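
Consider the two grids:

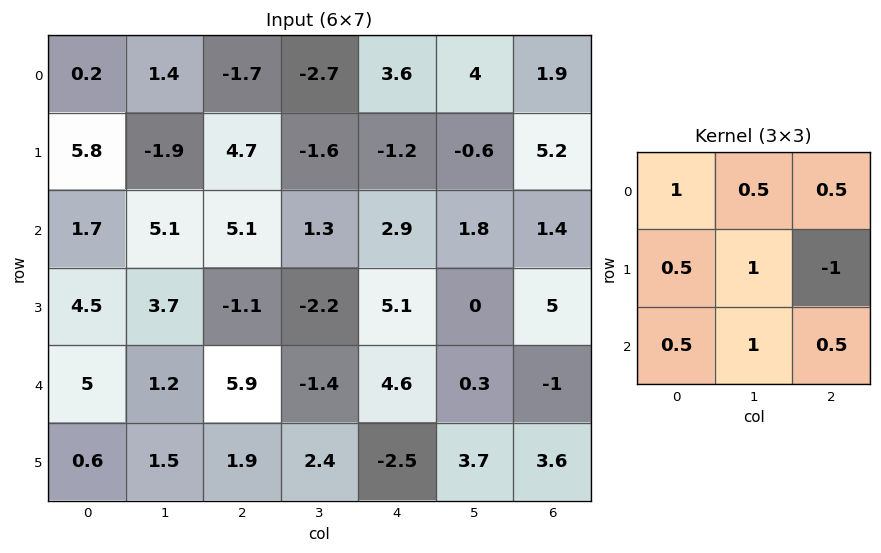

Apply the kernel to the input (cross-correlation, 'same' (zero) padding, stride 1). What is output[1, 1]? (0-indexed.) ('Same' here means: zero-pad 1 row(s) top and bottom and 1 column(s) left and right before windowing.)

4.85

The receptive field on the zero-padded input at this output position is [0.2 1.4 -1.7 / 5.8 -1.9 4.7 / 1.7 5.1 5.1]. Elementwise product with the kernel and sum: 0.2·1 + 1.4·0.5 + -1.7·0.5 + 5.8·0.5 + -1.9·1 + 4.7·-1 + 1.7·0.5 + 5.1·1 + 5.1·0.5.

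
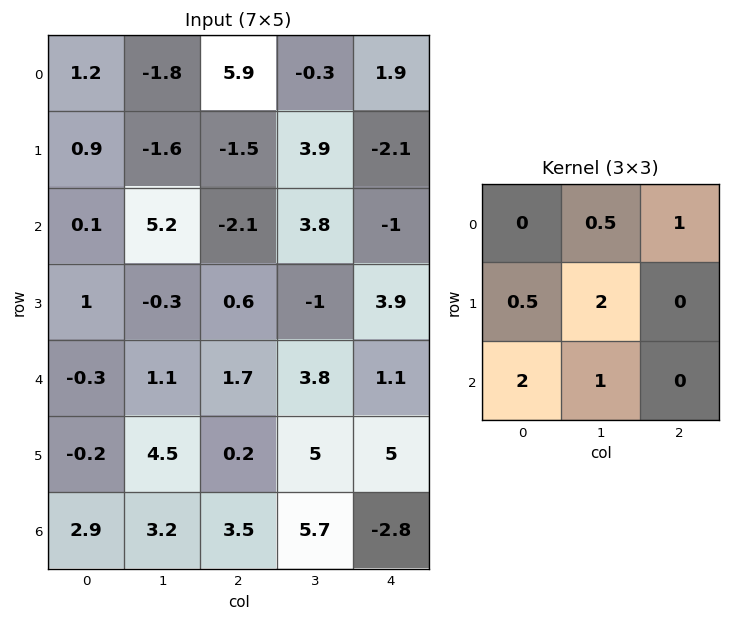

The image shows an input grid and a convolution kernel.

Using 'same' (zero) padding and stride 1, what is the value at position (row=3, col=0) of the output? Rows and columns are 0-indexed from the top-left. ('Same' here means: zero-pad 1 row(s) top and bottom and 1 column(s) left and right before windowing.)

The receptive field on the zero-padded input at this output position is [0 0.1 5.2 / 0 1 -0.3 / 0 -0.3 1.1]. Elementwise product with the kernel and sum: 0.1·0.5 + 5.2·1 + 0·0.5 + 1·2 + 0·2 + -0.3·1.

6.95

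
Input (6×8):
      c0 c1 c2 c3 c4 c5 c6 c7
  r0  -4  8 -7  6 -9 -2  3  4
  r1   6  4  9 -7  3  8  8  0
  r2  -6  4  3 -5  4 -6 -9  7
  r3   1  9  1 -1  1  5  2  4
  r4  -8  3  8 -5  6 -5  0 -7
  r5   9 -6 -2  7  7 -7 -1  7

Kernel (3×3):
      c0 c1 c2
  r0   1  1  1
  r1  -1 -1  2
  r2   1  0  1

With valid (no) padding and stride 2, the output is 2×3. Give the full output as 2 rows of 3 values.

Output[0,0]: The receptive field on the input at this output position is [-4 8 -7 / 6 4 9 / -6 4 3]. Elementwise product with the kernel and sum: -4·1 + 8·1 + -7·1 + 6·-1 + 4·-1 + 9·2 + -6·1 + 3·1.
Output[0,1]: The receptive field on the input at this output position is [-7 6 -9 / 9 -7 3 / 3 -5 4]. Elementwise product with the kernel and sum: -7·1 + 6·1 + -9·1 + 9·-1 + -7·-1 + 3·2 + 3·1 + 4·1.

2 1 -8
-7 18 -7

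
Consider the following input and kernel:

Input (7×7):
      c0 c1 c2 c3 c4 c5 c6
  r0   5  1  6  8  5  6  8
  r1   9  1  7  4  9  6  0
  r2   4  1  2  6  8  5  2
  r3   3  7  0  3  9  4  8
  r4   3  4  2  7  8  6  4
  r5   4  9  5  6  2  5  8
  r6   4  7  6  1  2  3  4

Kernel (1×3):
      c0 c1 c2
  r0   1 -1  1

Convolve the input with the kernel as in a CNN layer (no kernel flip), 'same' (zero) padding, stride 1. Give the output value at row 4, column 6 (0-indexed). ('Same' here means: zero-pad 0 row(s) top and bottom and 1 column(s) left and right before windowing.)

2

The receptive field on the zero-padded input at this output position is [6 4 0]. Elementwise product with the kernel and sum: 6·1 + 4·-1 + 0·1.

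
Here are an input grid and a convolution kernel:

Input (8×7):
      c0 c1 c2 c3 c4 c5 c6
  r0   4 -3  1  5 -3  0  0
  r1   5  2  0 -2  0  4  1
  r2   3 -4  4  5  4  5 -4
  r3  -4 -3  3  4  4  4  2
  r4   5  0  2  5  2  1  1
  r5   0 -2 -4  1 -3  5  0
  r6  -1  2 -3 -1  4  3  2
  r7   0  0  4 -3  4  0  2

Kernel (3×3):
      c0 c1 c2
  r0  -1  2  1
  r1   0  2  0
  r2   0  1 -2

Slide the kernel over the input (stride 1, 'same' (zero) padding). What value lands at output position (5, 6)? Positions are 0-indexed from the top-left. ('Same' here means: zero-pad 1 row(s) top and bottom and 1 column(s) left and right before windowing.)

The receptive field on the zero-padded input at this output position is [1 1 0 / 5 0 0 / 3 2 0]. Elementwise product with the kernel and sum: 1·-1 + 1·2 + 0·1 + 0·2 + 2·1 + 0·-2.

3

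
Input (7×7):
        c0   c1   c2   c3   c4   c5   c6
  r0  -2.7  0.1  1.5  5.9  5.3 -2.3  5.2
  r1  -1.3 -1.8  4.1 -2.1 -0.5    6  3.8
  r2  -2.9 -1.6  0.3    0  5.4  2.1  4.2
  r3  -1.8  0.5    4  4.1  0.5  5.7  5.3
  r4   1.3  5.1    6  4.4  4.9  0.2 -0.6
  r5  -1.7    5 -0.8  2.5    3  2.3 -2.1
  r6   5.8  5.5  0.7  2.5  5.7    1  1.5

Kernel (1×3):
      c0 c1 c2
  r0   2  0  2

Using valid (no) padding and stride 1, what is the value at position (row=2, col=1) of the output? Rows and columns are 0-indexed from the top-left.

-3.2

The receptive field on the input at this output position is [-1.6 0.3 0]. Elementwise product with the kernel and sum: -1.6·2 + 0·2.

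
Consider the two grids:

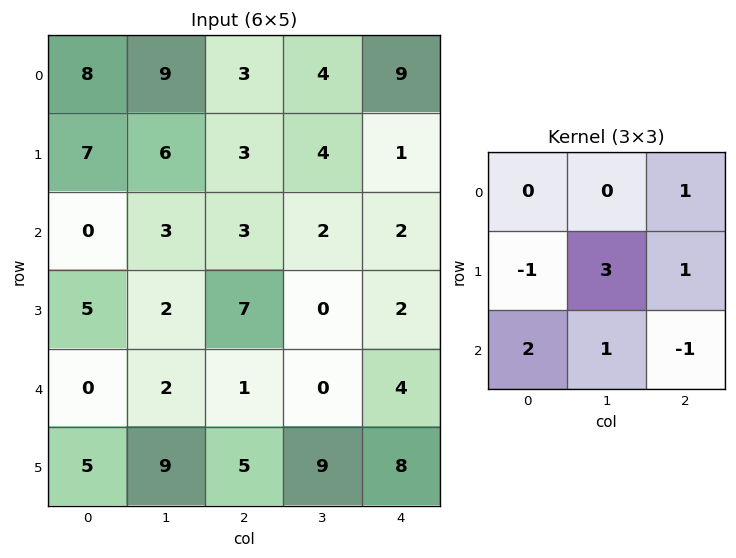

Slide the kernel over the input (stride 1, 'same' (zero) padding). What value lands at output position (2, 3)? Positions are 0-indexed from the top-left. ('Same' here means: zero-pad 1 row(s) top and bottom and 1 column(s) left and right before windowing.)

The receptive field on the zero-padded input at this output position is [3 4 1 / 3 2 2 / 7 0 2]. Elementwise product with the kernel and sum: 1·1 + 3·-1 + 2·3 + 2·1 + 7·2 + 0·1 + 2·-1.

18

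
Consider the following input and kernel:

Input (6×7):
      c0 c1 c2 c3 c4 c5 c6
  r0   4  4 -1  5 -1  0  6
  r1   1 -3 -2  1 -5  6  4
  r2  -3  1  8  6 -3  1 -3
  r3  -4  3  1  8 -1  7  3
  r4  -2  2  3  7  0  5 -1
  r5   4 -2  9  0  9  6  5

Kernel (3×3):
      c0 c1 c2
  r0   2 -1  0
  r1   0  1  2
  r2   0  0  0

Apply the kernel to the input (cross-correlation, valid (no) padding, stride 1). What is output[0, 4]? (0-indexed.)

12

The receptive field on the input at this output position is [-1 0 6 / -5 6 4 / -3 1 -3]. Elementwise product with the kernel and sum: -1·2 + 0·-1 + 6·1 + 4·2.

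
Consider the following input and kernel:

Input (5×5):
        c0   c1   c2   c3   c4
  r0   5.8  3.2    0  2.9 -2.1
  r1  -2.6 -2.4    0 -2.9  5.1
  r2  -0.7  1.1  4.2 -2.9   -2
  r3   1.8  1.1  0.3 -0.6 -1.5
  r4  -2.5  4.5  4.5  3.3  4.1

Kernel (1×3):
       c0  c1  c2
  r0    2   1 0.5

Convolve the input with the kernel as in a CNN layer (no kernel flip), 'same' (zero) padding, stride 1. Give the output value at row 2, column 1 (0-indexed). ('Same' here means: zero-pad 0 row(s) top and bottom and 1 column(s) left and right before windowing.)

1.8

The receptive field on the zero-padded input at this output position is [-0.7 1.1 4.2]. Elementwise product with the kernel and sum: -0.7·2 + 1.1·1 + 4.2·0.5.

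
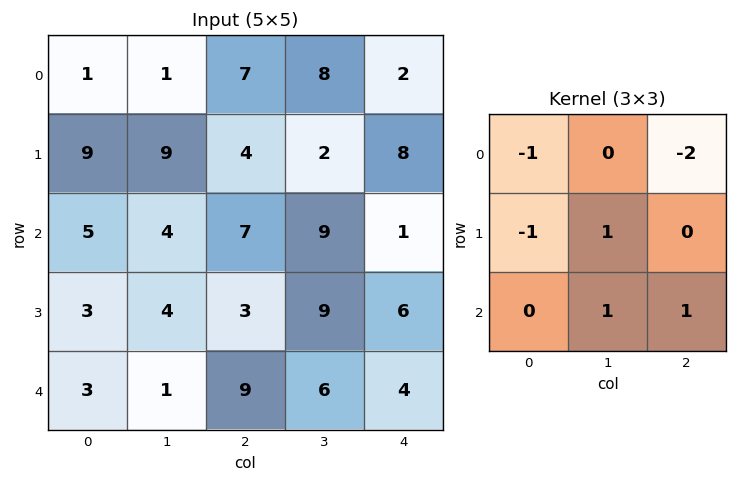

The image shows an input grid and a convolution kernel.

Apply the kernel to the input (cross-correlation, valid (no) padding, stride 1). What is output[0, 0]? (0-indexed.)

The receptive field on the input at this output position is [1 1 7 / 9 9 4 / 5 4 7]. Elementwise product with the kernel and sum: 1·-1 + 7·-2 + 9·-1 + 9·1 + 4·1 + 7·1.

-4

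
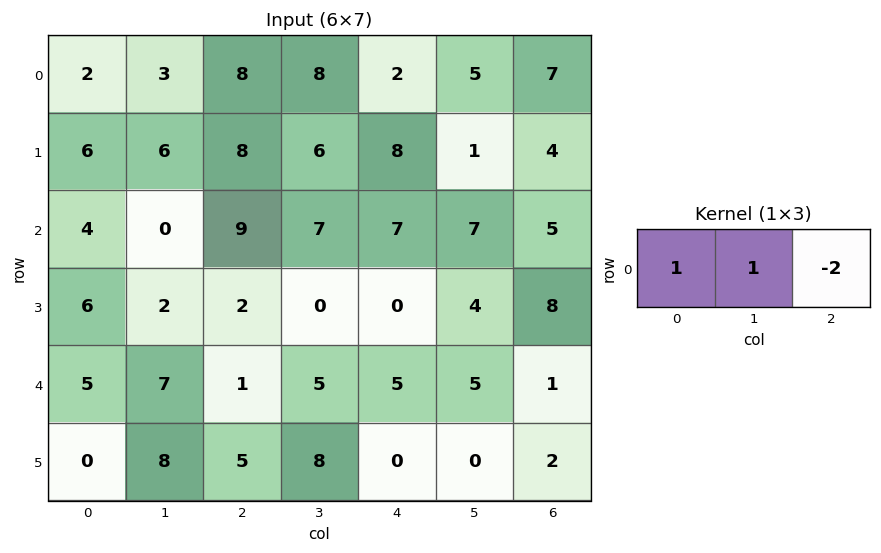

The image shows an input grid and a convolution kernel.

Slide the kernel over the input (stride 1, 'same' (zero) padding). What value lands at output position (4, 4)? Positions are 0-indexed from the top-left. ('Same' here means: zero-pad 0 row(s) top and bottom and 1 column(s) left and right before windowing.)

0

The receptive field on the zero-padded input at this output position is [5 5 5]. Elementwise product with the kernel and sum: 5·1 + 5·1 + 5·-2.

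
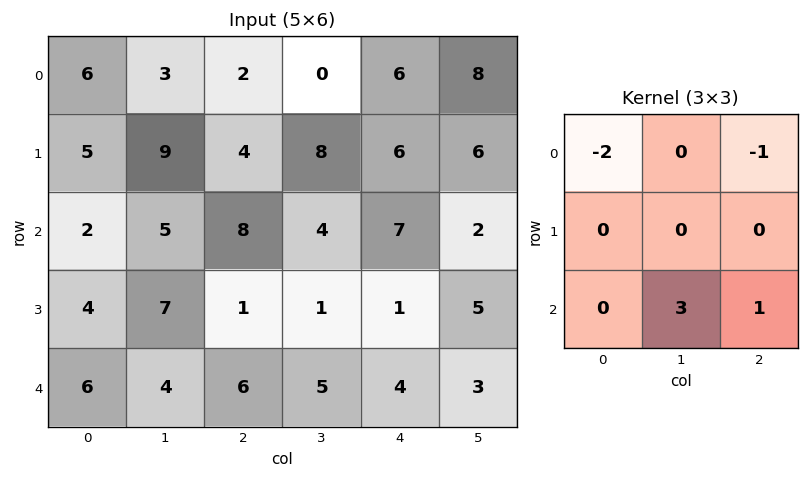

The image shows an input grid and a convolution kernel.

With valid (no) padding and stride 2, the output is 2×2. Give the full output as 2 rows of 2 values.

9 9
6 -4

Output[0,0]: The receptive field on the input at this output position is [6 3 2 / 5 9 4 / 2 5 8]. Elementwise product with the kernel and sum: 6·-2 + 2·-1 + 5·3 + 8·1.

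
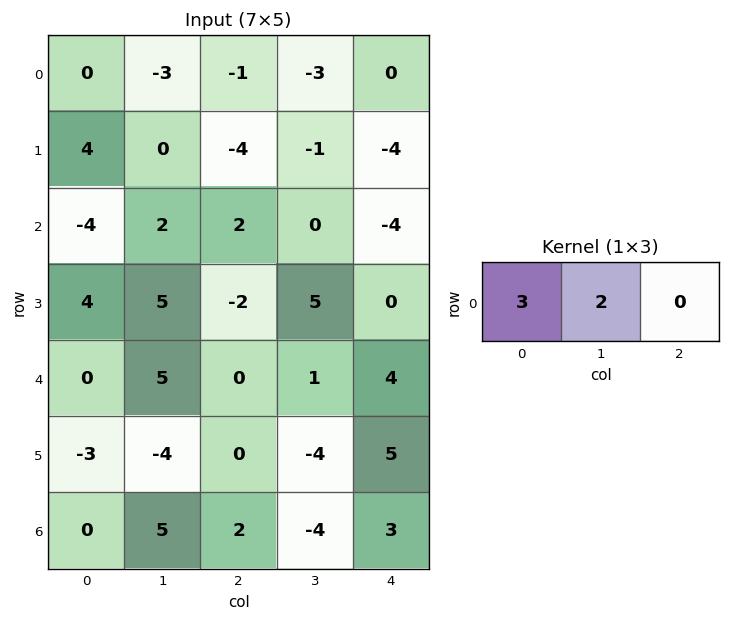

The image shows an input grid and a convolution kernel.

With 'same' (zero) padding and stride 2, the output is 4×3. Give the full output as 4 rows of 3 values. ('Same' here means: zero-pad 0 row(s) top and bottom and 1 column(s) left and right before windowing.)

0 -11 -9
-8 10 -8
0 15 11
0 19 -6

Output[0,0]: The receptive field on the zero-padded input at this output position is [0 0 -3]. Elementwise product with the kernel and sum: 0·3 + 0·2.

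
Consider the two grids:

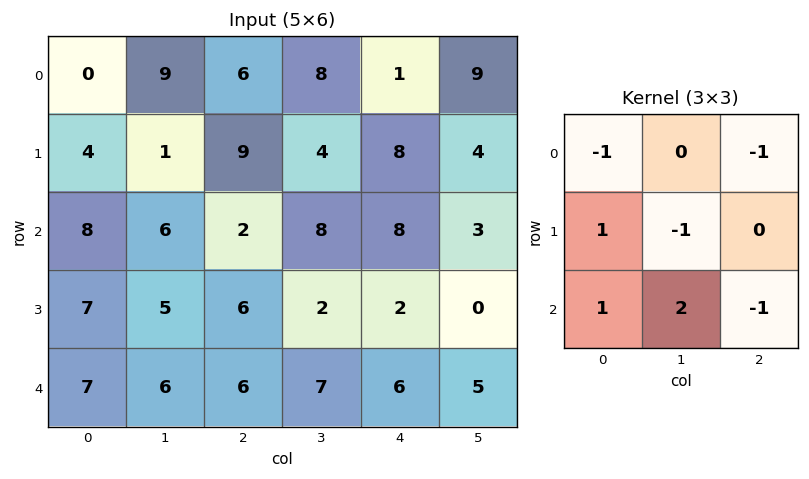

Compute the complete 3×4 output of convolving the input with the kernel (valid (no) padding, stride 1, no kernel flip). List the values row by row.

Output[0,0]: The receptive field on the input at this output position is [0 9 6 / 4 1 9 / 8 6 2]. Elementwise product with the kernel and sum: 0·-1 + 6·-1 + 4·1 + 1·-1 + 8·1 + 6·2 + 2·-1.
Output[0,1]: The receptive field on the input at this output position is [9 6 8 / 1 9 4 / 6 2 8]. Elementwise product with the kernel and sum: 9·-1 + 8·-1 + 1·1 + 9·-1 + 6·1 + 2·2 + 8·-1.

15 -23 8 0
0 14 -15 -2
5 -4 8 3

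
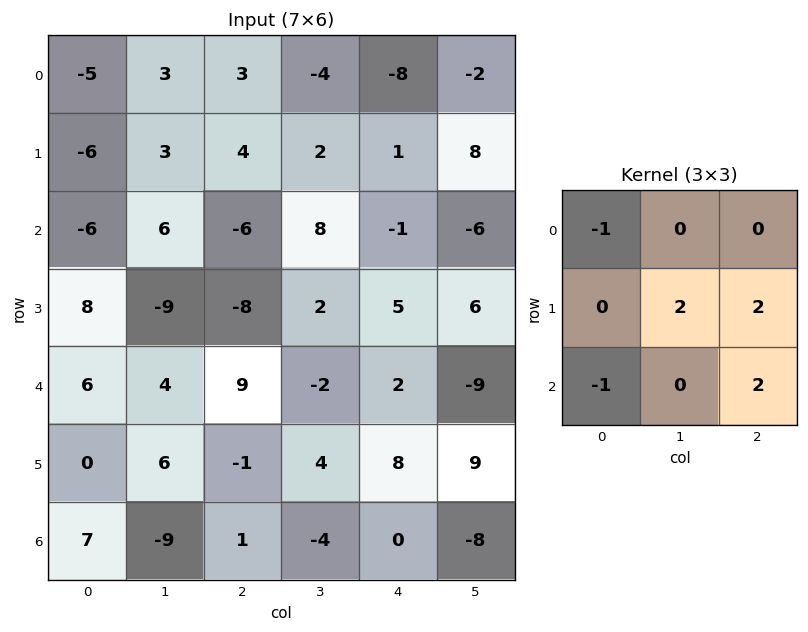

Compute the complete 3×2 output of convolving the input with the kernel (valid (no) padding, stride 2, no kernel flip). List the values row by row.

Output[0,0]: The receptive field on the input at this output position is [-5 3 3 / -6 3 4 / -6 6 -6]. Elementwise product with the kernel and sum: -5·-1 + 3·2 + 4·2 + -6·-1 + -6·2.

13 7
-16 15
-1 14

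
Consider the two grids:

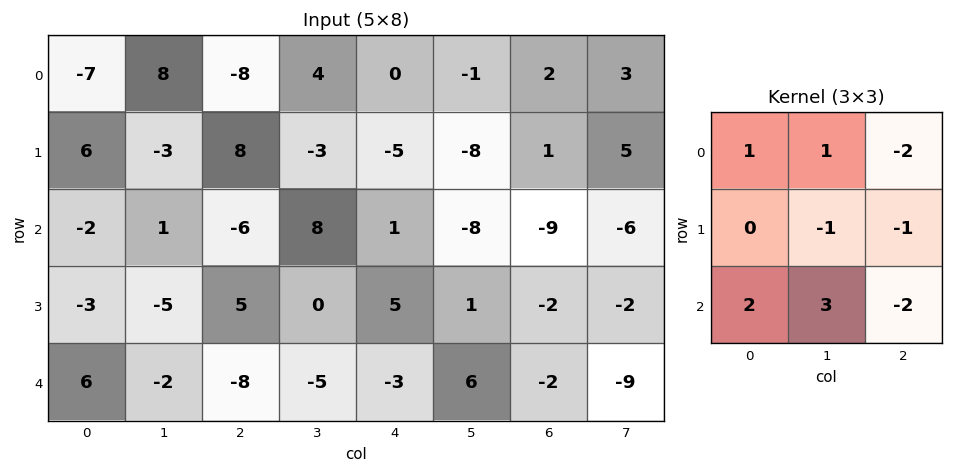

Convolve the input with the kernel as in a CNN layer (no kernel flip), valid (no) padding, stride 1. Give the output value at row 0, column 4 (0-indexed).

The receptive field on the input at this output position is [0 -1 2 / -5 -8 1 / 1 -8 -9]. Elementwise product with the kernel and sum: 0·1 + -1·1 + 2·-2 + -8·-1 + 1·-1 + 1·2 + -8·3 + -9·-2.

-2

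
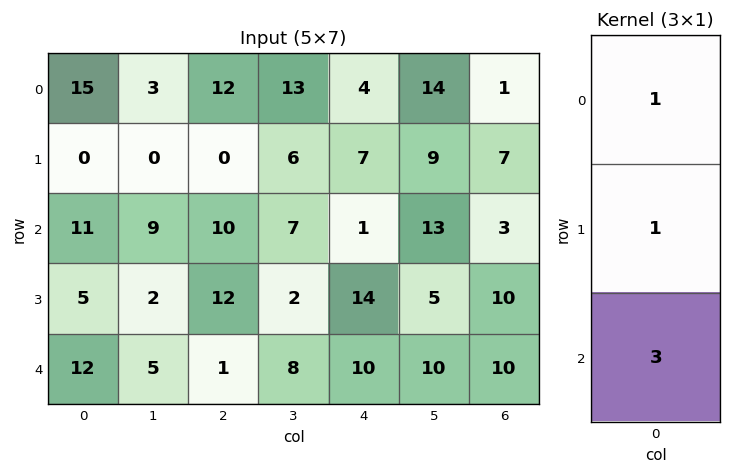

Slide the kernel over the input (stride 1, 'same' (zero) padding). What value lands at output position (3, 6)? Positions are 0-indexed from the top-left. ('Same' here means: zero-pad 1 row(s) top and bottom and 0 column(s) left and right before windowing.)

43

The receptive field on the zero-padded input at this output position is [3 / 10 / 10]. Elementwise product with the kernel and sum: 3·1 + 10·1 + 10·3.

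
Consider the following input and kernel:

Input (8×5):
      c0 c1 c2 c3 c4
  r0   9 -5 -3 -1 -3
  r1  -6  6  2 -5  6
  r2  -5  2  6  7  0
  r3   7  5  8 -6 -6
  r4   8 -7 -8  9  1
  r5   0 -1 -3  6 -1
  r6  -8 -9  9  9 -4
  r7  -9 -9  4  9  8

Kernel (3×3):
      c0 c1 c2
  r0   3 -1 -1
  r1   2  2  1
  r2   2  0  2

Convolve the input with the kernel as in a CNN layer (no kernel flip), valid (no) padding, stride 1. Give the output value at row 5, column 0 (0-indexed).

-31

The receptive field on the input at this output position is [0 -1 -3 / -8 -9 9 / -9 -9 4]. Elementwise product with the kernel and sum: 0·3 + -1·-1 + -3·-1 + -8·2 + -9·2 + 9·1 + -9·2 + 4·2.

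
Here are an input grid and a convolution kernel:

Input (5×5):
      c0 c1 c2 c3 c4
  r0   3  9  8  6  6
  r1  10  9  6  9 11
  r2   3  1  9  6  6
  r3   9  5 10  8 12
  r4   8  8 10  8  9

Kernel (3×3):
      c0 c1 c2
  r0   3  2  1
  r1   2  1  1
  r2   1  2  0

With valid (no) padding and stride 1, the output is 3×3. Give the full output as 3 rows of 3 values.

75 101 95
89 90 103
77 83 111

Output[0,0]: The receptive field on the input at this output position is [3 9 8 / 10 9 6 / 3 1 9]. Elementwise product with the kernel and sum: 3·3 + 9·2 + 8·1 + 10·2 + 9·1 + 6·1 + 3·1 + 1·2.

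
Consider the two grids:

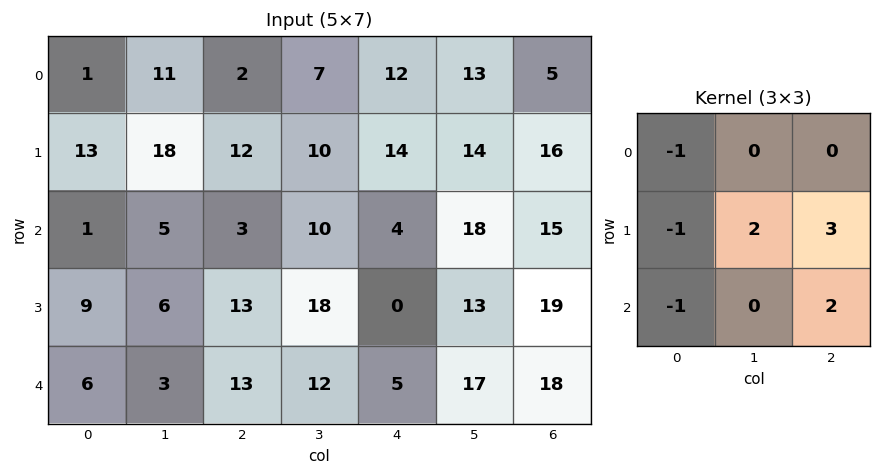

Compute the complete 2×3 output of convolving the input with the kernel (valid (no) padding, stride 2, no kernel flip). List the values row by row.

63 53 76
61 17 110

Output[0,0]: The receptive field on the input at this output position is [1 11 2 / 13 18 12 / 1 5 3]. Elementwise product with the kernel and sum: 1·-1 + 13·-1 + 18·2 + 12·3 + 1·-1 + 3·2.
Output[0,1]: The receptive field on the input at this output position is [2 7 12 / 12 10 14 / 3 10 4]. Elementwise product with the kernel and sum: 2·-1 + 12·-1 + 10·2 + 14·3 + 3·-1 + 4·2.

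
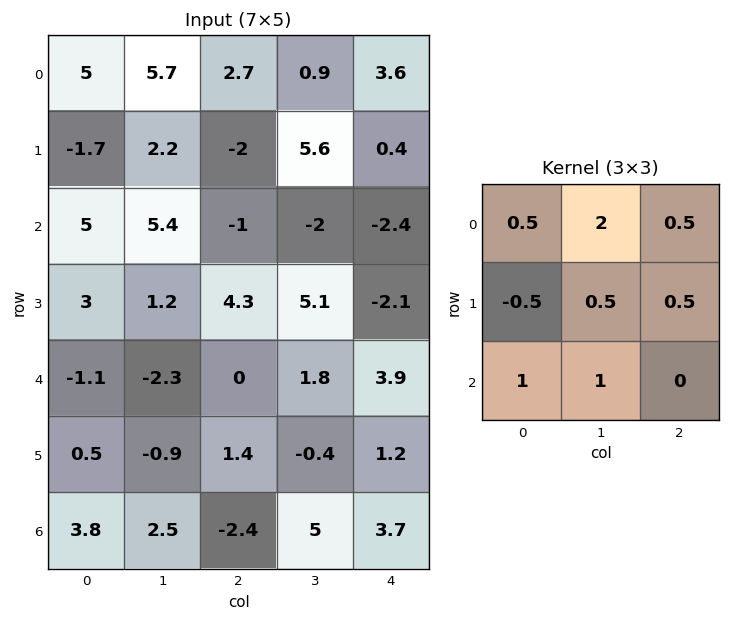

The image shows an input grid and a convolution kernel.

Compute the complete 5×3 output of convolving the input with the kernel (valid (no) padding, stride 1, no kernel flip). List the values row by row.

26.6 13.8 5.95
6.45 1.2 18.1
10.65 1.5 -4.55
5.05 14.3 15.15
1.15 0.8 7.85

Output[0,0]: The receptive field on the input at this output position is [5 5.7 2.7 / -1.7 2.2 -2 / 5 5.4 -1]. Elementwise product with the kernel and sum: 5·0.5 + 5.7·2 + 2.7·0.5 + -1.7·-0.5 + 2.2·0.5 + -2·0.5 + 5·1 + 5.4·1.
Output[0,1]: The receptive field on the input at this output position is [5.7 2.7 0.9 / 2.2 -2 5.6 / 5.4 -1 -2]. Elementwise product with the kernel and sum: 5.7·0.5 + 2.7·2 + 0.9·0.5 + 2.2·-0.5 + -2·0.5 + 5.6·0.5 + 5.4·1 + -1·1.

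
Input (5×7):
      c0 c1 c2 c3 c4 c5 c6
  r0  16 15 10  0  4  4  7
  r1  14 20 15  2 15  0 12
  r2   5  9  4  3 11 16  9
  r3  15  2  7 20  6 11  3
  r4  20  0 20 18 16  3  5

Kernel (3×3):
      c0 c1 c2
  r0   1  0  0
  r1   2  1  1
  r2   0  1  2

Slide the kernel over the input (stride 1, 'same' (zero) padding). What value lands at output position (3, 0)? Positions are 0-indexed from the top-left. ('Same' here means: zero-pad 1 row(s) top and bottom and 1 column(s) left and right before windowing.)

The receptive field on the zero-padded input at this output position is [0 5 9 / 0 15 2 / 0 20 0]. Elementwise product with the kernel and sum: 0·1 + 0·2 + 15·1 + 2·1 + 20·1 + 0·2.

37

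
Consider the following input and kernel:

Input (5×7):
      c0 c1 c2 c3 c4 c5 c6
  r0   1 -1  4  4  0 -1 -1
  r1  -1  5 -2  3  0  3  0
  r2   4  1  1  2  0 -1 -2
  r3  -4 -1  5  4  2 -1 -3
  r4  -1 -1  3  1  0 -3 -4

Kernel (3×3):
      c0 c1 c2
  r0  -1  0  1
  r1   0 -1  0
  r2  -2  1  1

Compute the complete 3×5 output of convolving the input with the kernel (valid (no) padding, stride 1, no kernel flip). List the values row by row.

-8 8 -7 -10 -7
10 8 -4 -7 -7
2 2 -10 -10 -8

Output[0,0]: The receptive field on the input at this output position is [1 -1 4 / -1 5 -2 / 4 1 1]. Elementwise product with the kernel and sum: 1·-1 + 4·1 + 5·-1 + 4·-2 + 1·1 + 1·1.
Output[0,1]: The receptive field on the input at this output position is [-1 4 4 / 5 -2 3 / 1 1 2]. Elementwise product with the kernel and sum: -1·-1 + 4·1 + -2·-1 + 1·-2 + 1·1 + 2·1.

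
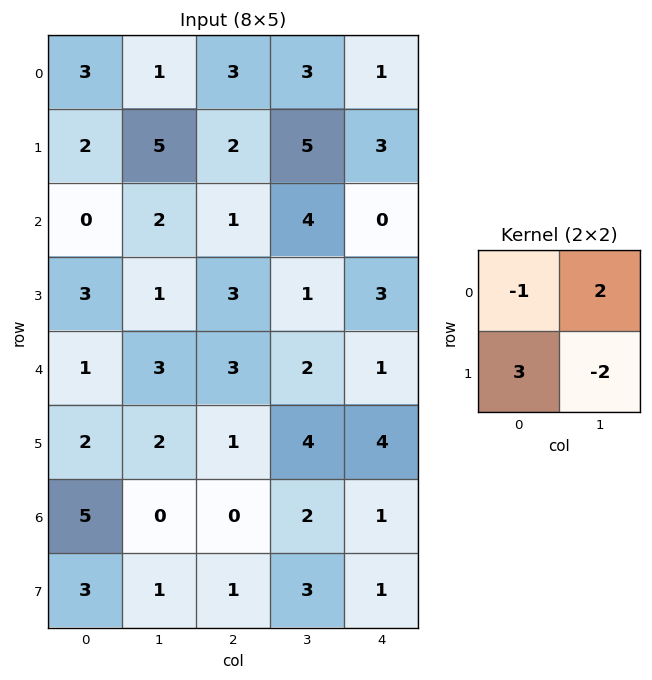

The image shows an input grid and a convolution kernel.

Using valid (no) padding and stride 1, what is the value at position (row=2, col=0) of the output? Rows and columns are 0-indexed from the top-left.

The receptive field on the input at this output position is [0 2 / 3 1]. Elementwise product with the kernel and sum: 0·-1 + 2·2 + 3·3 + 1·-2.

11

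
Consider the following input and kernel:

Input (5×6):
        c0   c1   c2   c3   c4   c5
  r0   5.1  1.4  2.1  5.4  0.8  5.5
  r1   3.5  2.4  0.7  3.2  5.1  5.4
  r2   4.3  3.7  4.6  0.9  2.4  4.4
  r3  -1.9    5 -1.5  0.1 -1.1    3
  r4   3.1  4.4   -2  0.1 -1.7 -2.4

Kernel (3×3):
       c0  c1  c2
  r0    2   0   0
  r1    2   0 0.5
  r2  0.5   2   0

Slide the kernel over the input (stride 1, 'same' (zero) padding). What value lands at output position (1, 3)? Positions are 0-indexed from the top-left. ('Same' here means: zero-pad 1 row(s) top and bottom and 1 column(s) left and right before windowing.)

12.25

The receptive field on the zero-padded input at this output position is [2.1 5.4 0.8 / 0.7 3.2 5.1 / 4.6 0.9 2.4]. Elementwise product with the kernel and sum: 2.1·2 + 0.7·2 + 5.1·0.5 + 4.6·0.5 + 0.9·2.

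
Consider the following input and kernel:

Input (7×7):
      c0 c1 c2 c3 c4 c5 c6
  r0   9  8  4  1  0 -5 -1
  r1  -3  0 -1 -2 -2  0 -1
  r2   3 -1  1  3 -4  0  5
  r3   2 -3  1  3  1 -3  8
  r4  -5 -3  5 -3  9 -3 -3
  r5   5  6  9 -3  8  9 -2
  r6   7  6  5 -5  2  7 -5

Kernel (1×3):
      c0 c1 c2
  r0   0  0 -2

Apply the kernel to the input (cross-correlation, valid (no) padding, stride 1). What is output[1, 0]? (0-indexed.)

2

The receptive field on the input at this output position is [-3 0 -1]. Elementwise product with the kernel and sum: -1·-2.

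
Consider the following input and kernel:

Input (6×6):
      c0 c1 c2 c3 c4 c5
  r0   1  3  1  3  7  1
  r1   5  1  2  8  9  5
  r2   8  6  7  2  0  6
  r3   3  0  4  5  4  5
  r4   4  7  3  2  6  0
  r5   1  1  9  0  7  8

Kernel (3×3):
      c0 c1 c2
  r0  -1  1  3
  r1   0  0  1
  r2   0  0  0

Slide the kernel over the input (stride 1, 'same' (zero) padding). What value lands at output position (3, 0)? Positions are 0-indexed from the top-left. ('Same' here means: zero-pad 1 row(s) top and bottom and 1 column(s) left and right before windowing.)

The receptive field on the zero-padded input at this output position is [0 8 6 / 0 3 0 / 0 4 7]. Elementwise product with the kernel and sum: 0·-1 + 8·1 + 6·3 + 0·1.

26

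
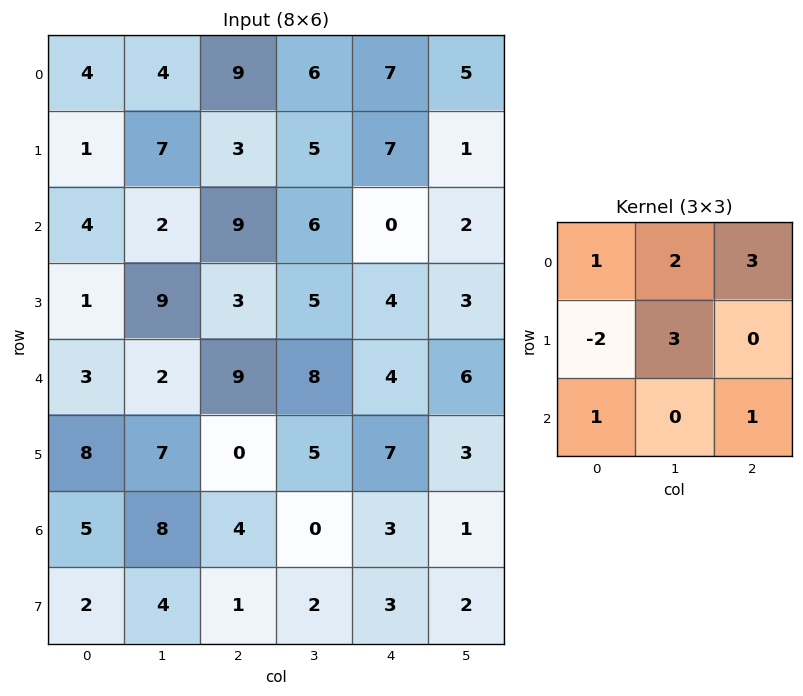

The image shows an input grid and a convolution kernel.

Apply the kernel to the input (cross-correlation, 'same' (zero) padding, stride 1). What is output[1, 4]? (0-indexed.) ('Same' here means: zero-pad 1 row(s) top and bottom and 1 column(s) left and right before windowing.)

54

The receptive field on the zero-padded input at this output position is [6 7 5 / 5 7 1 / 6 0 2]. Elementwise product with the kernel and sum: 6·1 + 7·2 + 5·3 + 5·-2 + 7·3 + 6·1 + 2·1.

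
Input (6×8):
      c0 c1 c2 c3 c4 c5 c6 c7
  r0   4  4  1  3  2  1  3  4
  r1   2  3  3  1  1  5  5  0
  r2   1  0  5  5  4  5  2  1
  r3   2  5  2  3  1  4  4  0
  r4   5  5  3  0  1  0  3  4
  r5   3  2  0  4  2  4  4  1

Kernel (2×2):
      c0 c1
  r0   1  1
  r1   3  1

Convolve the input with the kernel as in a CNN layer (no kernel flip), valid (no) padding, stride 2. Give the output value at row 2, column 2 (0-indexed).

11

The receptive field on the input at this output position is [1 0 / 2 4]. Elementwise product with the kernel and sum: 1·1 + 0·1 + 2·3 + 4·1.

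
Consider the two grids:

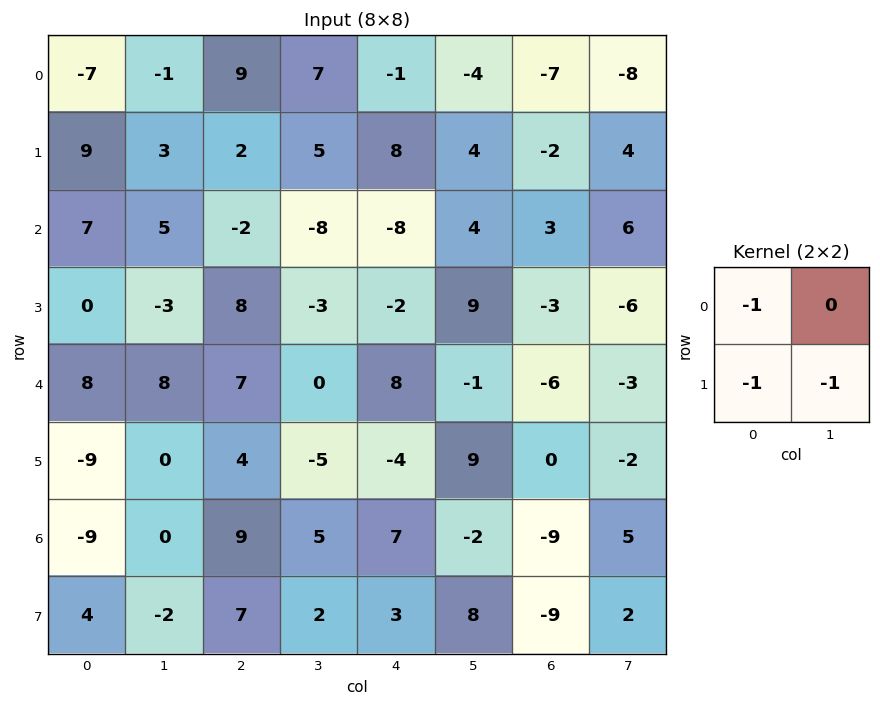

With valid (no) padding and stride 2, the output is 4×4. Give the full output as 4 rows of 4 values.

-5 -16 -11 5
-4 -3 1 6
1 -6 -13 8
7 -18 -18 16

Output[0,0]: The receptive field on the input at this output position is [-7 -1 / 9 3]. Elementwise product with the kernel and sum: -7·-1 + 9·-1 + 3·-1.
Output[0,1]: The receptive field on the input at this output position is [9 7 / 2 5]. Elementwise product with the kernel and sum: 9·-1 + 2·-1 + 5·-1.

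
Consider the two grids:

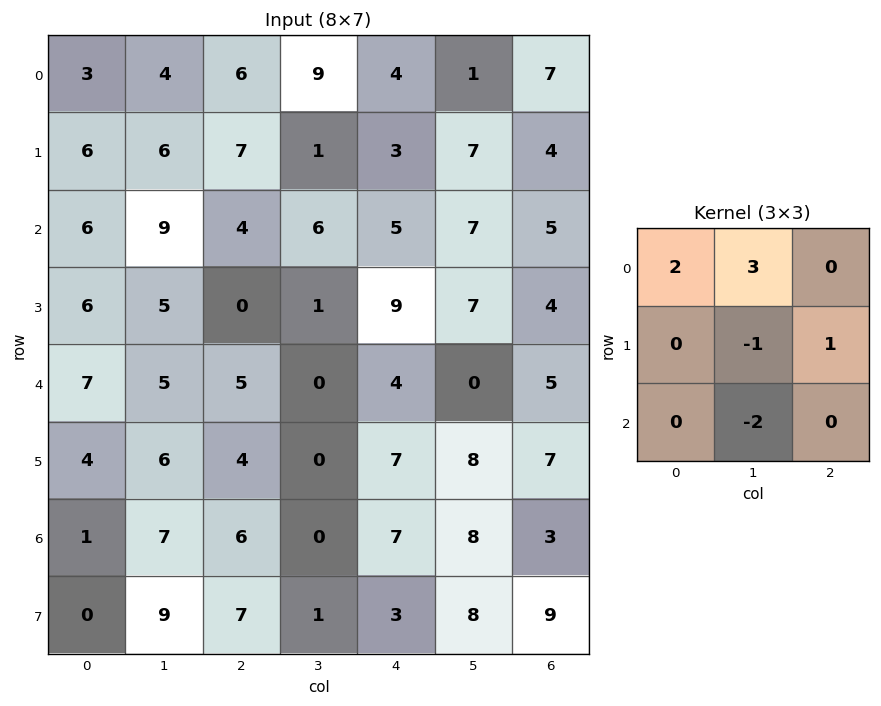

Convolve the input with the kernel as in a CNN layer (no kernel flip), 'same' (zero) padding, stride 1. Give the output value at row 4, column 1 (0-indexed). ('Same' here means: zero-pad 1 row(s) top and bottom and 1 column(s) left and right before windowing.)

The receptive field on the zero-padded input at this output position is [6 5 0 / 7 5 5 / 4 6 4]. Elementwise product with the kernel and sum: 6·2 + 5·3 + 5·-1 + 5·1 + 6·-2.

15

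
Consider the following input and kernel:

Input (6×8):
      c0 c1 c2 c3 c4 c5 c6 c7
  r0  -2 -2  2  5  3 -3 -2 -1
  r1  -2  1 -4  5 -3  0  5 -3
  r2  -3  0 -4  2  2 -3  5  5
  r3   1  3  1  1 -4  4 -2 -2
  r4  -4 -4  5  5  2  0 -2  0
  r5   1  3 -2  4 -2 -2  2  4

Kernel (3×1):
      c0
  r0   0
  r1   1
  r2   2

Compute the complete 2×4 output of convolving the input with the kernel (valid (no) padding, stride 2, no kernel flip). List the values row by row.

Output[0,0]: The receptive field on the input at this output position is [-2 / -2 / -3]. Elementwise product with the kernel and sum: -2·1 + -3·2.
Output[0,1]: The receptive field on the input at this output position is [2 / -4 / -4]. Elementwise product with the kernel and sum: -4·1 + -4·2.

-8 -12 1 15
-7 11 0 -6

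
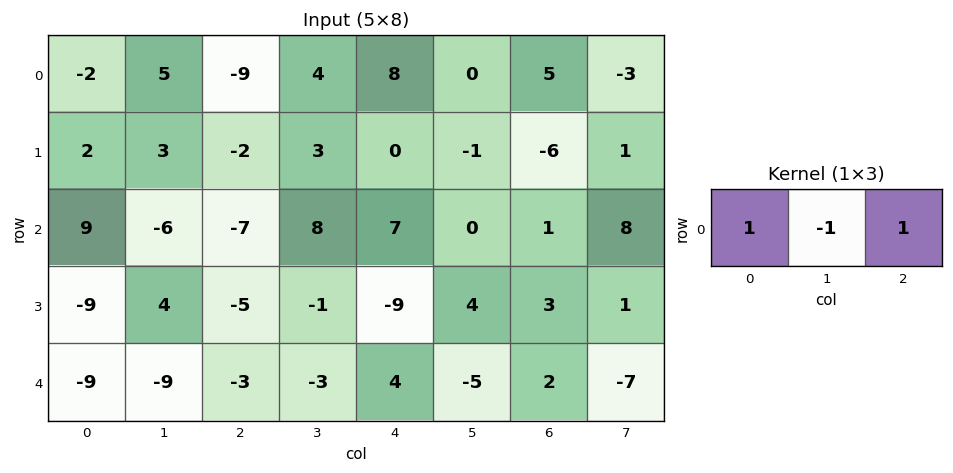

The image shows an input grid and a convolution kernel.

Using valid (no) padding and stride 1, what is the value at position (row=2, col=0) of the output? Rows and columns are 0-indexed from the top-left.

The receptive field on the input at this output position is [9 -6 -7]. Elementwise product with the kernel and sum: 9·1 + -6·-1 + -7·1.

8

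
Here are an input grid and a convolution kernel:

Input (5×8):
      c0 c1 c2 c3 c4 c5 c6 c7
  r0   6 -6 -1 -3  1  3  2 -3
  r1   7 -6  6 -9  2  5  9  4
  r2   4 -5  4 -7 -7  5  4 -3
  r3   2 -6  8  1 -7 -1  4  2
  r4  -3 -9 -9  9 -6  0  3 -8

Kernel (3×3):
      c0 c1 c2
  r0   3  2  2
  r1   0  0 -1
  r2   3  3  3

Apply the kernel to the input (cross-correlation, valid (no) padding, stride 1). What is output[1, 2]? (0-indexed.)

The receptive field on the input at this output position is [6 -9 2 / 4 -7 -7 / 8 1 -7]. Elementwise product with the kernel and sum: 6·3 + -9·2 + 2·2 + -7·-1 + 8·3 + 1·3 + -7·3.

17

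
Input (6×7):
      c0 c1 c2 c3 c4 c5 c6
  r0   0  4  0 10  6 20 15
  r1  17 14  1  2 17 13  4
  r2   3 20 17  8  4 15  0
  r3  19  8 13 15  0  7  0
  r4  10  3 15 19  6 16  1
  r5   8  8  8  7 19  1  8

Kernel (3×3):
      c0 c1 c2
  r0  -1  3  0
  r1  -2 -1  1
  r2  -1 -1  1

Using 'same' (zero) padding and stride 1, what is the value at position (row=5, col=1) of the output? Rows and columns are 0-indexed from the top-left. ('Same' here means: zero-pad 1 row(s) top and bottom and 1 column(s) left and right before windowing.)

-17

The receptive field on the zero-padded input at this output position is [10 3 15 / 8 8 8 / 0 0 0]. Elementwise product with the kernel and sum: 10·-1 + 3·3 + 8·-2 + 8·-1 + 8·1 + 0·-1 + 0·-1 + 0·1.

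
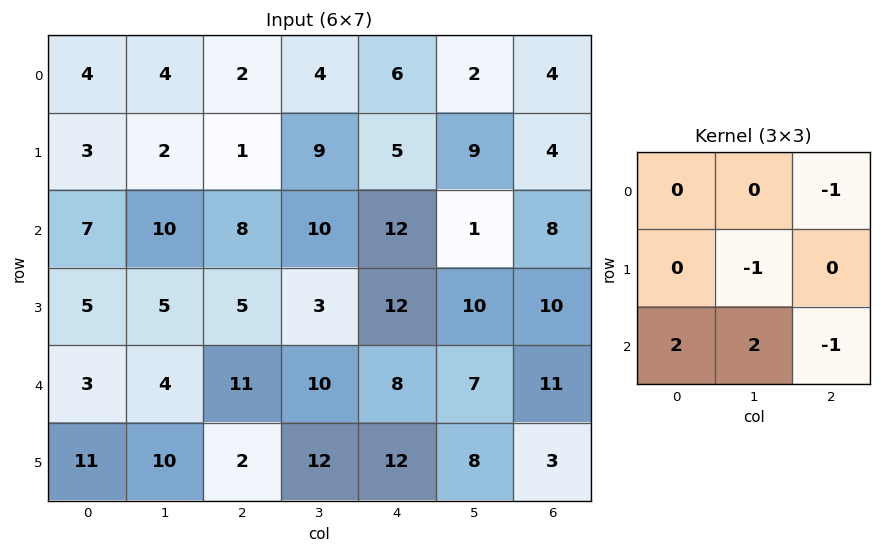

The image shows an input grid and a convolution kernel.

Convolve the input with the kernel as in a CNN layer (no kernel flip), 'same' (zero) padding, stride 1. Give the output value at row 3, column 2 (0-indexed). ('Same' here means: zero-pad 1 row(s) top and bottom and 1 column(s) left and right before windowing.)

The receptive field on the zero-padded input at this output position is [10 8 10 / 5 5 3 / 4 11 10]. Elementwise product with the kernel and sum: 10·-1 + 5·-1 + 4·2 + 11·2 + 10·-1.

5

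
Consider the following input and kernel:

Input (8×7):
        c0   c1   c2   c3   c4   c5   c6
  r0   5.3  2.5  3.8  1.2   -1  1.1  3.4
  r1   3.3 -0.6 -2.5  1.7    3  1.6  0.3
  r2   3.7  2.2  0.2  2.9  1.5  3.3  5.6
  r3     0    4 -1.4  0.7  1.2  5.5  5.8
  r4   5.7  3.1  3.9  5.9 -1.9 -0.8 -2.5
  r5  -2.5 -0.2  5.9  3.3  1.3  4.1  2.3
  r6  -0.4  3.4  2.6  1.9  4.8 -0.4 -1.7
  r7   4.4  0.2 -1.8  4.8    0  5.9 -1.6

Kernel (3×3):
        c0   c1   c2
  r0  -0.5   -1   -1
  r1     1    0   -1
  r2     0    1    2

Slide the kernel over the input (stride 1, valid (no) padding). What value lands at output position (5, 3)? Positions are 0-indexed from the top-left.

The receptive field on the input at this output position is [3.3 1.3 4.1 / 1.9 4.8 -0.4 / 4.8 0 5.9]. Elementwise product with the kernel and sum: 3.3·-0.5 + 1.3·-1 + 4.1·-1 + 1.9·1 + -0.4·-1 + 0·1 + 5.9·2.

7.05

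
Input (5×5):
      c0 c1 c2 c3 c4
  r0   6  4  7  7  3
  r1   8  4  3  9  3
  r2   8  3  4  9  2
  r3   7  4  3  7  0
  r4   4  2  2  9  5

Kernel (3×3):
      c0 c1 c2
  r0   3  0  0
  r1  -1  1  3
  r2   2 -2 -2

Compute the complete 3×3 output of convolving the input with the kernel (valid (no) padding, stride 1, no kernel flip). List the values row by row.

25 18 22
31 28 12
30 11 -8

Output[0,0]: The receptive field on the input at this output position is [6 4 7 / 8 4 3 / 8 3 4]. Elementwise product with the kernel and sum: 6·3 + 8·-1 + 4·1 + 3·3 + 8·2 + 3·-2 + 4·-2.
Output[0,1]: The receptive field on the input at this output position is [4 7 7 / 4 3 9 / 3 4 9]. Elementwise product with the kernel and sum: 4·3 + 4·-1 + 3·1 + 9·3 + 3·2 + 4·-2 + 9·-2.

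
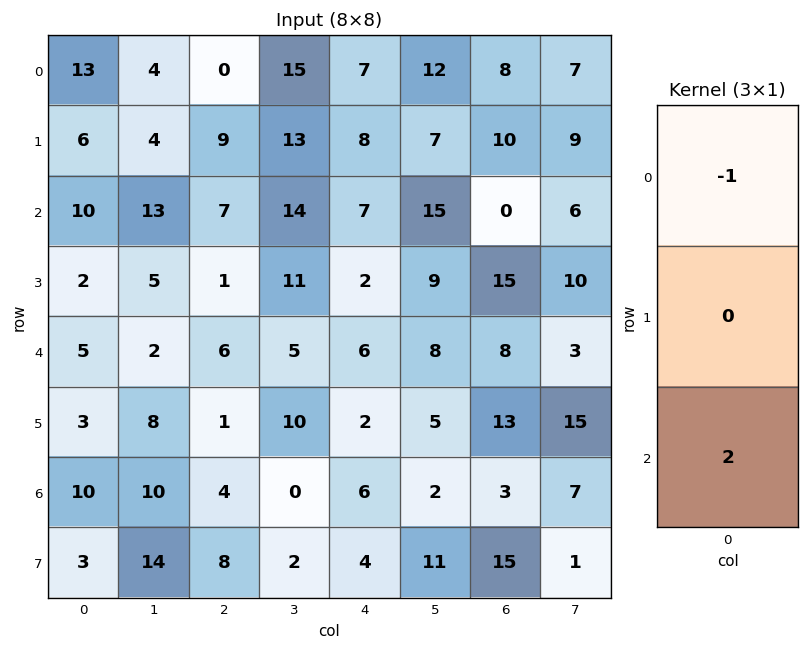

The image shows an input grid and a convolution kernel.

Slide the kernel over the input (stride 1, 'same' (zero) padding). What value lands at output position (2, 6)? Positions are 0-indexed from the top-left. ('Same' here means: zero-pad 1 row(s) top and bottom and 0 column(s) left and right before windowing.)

The receptive field on the zero-padded input at this output position is [10 / 0 / 15]. Elementwise product with the kernel and sum: 10·-1 + 15·2.

20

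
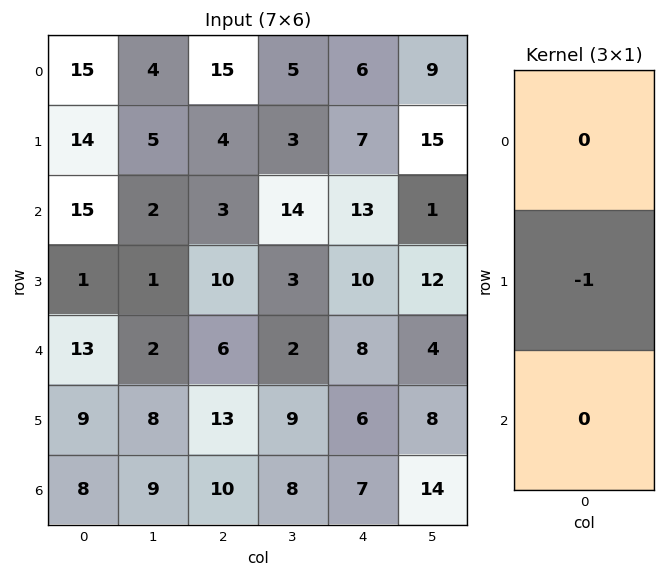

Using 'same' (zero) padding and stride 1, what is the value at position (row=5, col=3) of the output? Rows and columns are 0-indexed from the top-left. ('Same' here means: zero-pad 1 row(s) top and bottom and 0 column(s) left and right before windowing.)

The receptive field on the zero-padded input at this output position is [2 / 9 / 8]. Elementwise product with the kernel and sum: 9·-1.

-9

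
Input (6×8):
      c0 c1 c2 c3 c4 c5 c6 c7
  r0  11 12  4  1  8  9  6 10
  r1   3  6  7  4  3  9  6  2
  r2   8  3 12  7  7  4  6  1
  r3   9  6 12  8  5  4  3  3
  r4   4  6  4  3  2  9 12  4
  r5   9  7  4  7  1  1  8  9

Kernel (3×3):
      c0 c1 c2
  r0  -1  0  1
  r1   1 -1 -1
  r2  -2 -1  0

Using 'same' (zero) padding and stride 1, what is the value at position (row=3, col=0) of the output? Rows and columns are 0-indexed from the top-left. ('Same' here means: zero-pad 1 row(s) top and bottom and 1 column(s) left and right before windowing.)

The receptive field on the zero-padded input at this output position is [0 8 3 / 0 9 6 / 0 4 6]. Elementwise product with the kernel and sum: 0·-1 + 3·1 + 0·1 + 9·-1 + 6·-1 + 0·-2 + 4·-1.

-16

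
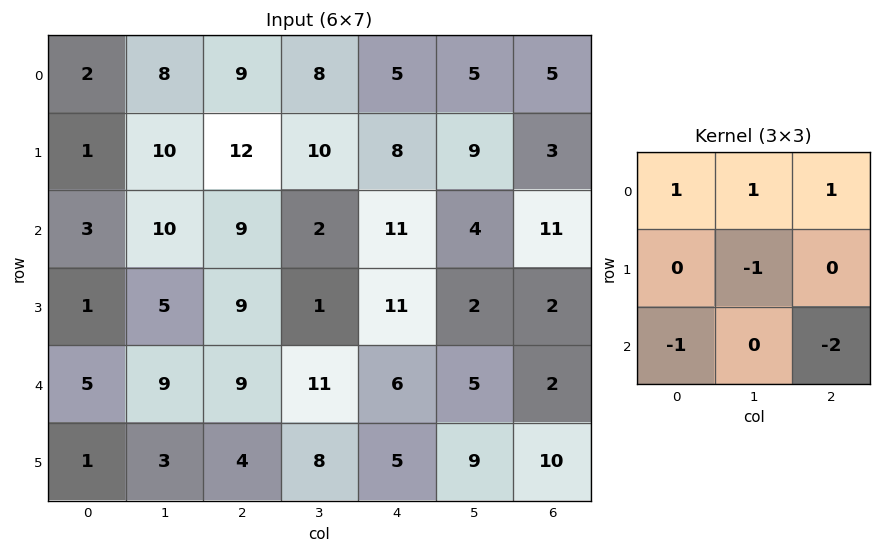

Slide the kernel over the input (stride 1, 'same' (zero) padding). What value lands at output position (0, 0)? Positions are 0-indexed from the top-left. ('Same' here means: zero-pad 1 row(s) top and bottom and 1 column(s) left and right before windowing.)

-22

The receptive field on the zero-padded input at this output position is [0 0 0 / 0 2 8 / 0 1 10]. Elementwise product with the kernel and sum: 0·1 + 0·1 + 0·1 + 2·-1 + 0·-1 + 10·-2.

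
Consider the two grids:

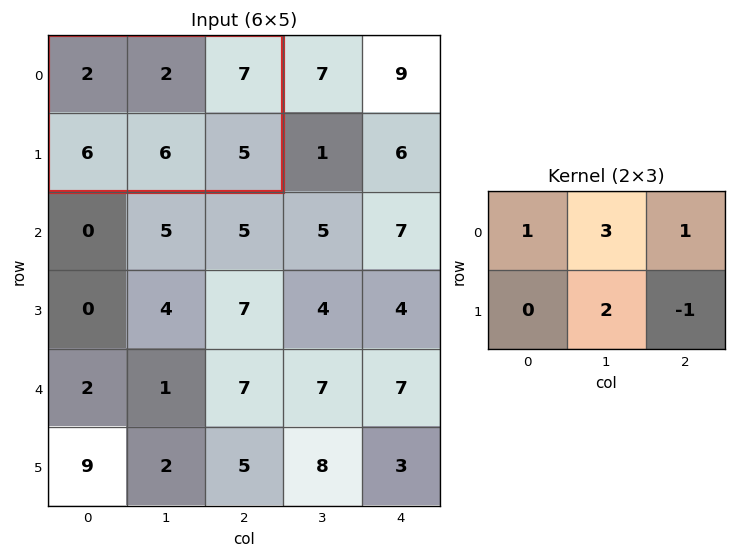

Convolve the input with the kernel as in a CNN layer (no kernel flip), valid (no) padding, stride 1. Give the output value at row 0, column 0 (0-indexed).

22

The receptive field on the input at this output position is [2 2 7 / 6 6 5]. Elementwise product with the kernel and sum: 2·1 + 2·3 + 7·1 + 6·2 + 5·-1.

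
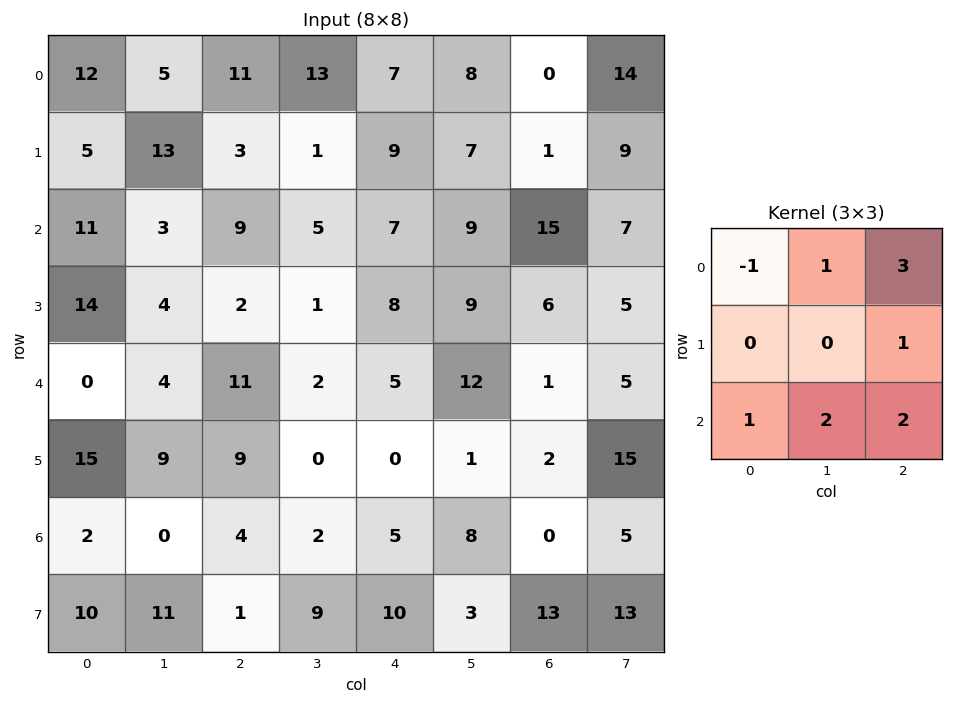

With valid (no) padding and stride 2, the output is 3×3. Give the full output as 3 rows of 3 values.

Output[0,0]: The receptive field on the input at this output position is [12 5 11 / 5 13 3 / 11 3 9]. Elementwise product with the kernel and sum: 12·-1 + 5·1 + 11·3 + 3·1 + 11·1 + 3·2 + 9·2.
Output[0,1]: The receptive field on the input at this output position is [11 13 7 / 3 1 9 / 9 5 7]. Elementwise product with the kernel and sum: 11·-1 + 13·1 + 7·3 + 9·1 + 9·1 + 5·2 + 7·2.

64 65 57
51 50 84
56 24 33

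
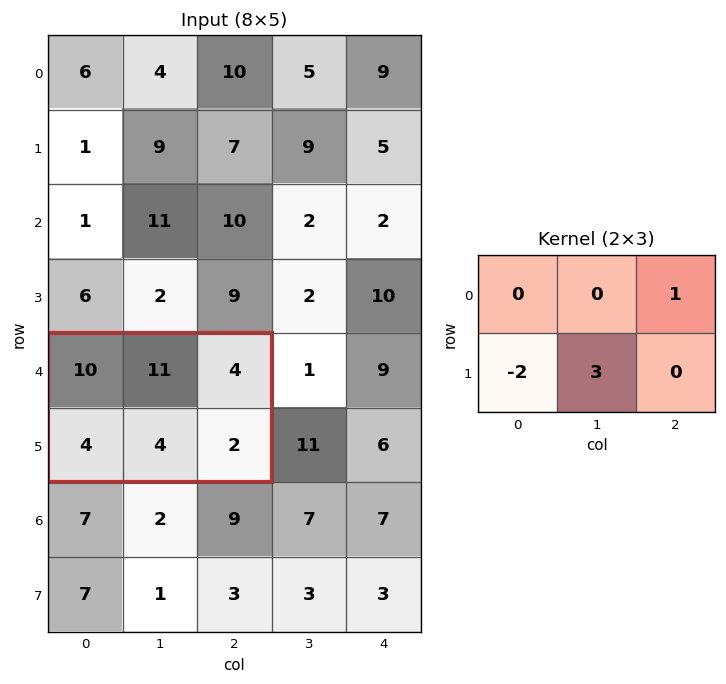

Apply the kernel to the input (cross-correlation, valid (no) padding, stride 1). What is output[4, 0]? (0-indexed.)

8

The receptive field on the input at this output position is [10 11 4 / 4 4 2]. Elementwise product with the kernel and sum: 4·1 + 4·-2 + 4·3.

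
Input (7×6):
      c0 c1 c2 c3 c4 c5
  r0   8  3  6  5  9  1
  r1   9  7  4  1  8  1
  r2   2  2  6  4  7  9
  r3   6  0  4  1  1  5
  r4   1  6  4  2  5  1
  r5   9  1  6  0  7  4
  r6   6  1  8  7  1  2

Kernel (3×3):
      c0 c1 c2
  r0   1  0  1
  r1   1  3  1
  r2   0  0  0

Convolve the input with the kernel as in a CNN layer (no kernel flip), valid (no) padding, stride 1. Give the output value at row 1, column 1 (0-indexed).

32

The receptive field on the input at this output position is [7 4 1 / 2 6 4 / 0 4 1]. Elementwise product with the kernel and sum: 7·1 + 1·1 + 2·1 + 6·3 + 4·1.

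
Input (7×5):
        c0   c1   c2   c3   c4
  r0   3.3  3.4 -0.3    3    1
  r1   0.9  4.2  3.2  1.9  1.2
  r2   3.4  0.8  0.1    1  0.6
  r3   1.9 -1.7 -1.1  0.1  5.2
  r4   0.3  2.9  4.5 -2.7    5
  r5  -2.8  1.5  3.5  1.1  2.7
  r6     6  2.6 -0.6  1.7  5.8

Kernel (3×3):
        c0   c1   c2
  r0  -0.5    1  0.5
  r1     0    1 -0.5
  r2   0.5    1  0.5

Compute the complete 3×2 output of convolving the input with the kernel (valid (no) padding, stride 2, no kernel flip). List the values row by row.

6.75 6.3
3.3 0.8
10.05 1.6

Output[0,0]: The receptive field on the input at this output position is [3.3 3.4 -0.3 / 0.9 4.2 3.2 / 3.4 0.8 0.1]. Elementwise product with the kernel and sum: 3.3·-0.5 + 3.4·1 + -0.3·0.5 + 4.2·1 + 3.2·-0.5 + 3.4·0.5 + 0.8·1 + 0.1·0.5.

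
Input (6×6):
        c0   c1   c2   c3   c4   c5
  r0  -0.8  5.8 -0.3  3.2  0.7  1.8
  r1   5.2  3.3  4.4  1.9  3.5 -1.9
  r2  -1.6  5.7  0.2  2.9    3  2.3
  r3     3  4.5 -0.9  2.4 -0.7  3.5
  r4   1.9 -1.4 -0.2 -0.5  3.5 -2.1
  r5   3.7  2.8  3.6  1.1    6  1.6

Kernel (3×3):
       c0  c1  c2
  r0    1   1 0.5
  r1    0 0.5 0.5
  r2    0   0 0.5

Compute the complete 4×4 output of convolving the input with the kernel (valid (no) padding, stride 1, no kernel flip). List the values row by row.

8.8 11.7 7.45 6.75
13.2 11.4 10.65 8.85
5.9 7.85 7.2 7.4
8.05 5 5.65 4.95

Output[0,0]: The receptive field on the input at this output position is [-0.8 5.8 -0.3 / 5.2 3.3 4.4 / -1.6 5.7 0.2]. Elementwise product with the kernel and sum: -0.8·1 + 5.8·1 + -0.3·0.5 + 3.3·0.5 + 4.4·0.5 + 0.2·0.5.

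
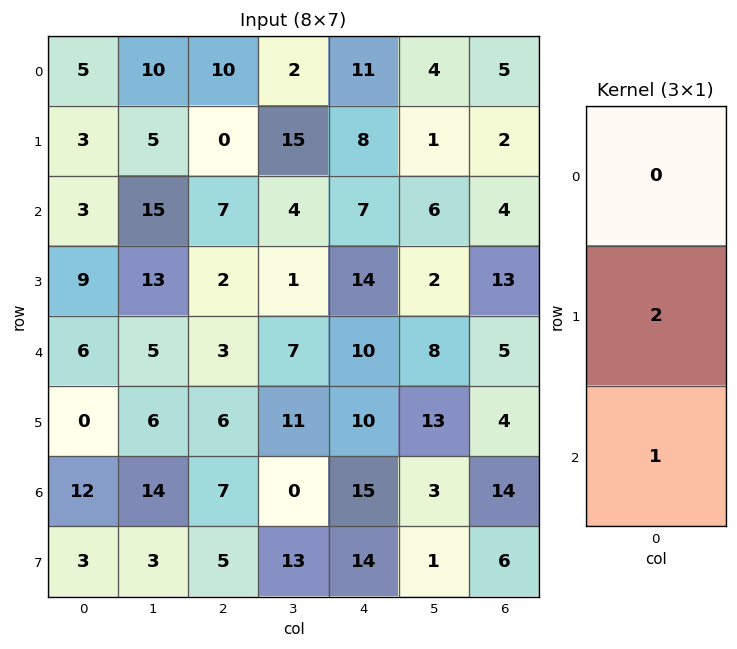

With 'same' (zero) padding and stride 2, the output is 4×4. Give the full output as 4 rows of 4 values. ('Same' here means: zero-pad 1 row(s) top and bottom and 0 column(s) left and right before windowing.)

Output[0,0]: The receptive field on the zero-padded input at this output position is [0 / 5 / 3]. Elementwise product with the kernel and sum: 5·2 + 3·1.

13 20 30 12
15 16 28 21
12 12 30 14
27 19 44 34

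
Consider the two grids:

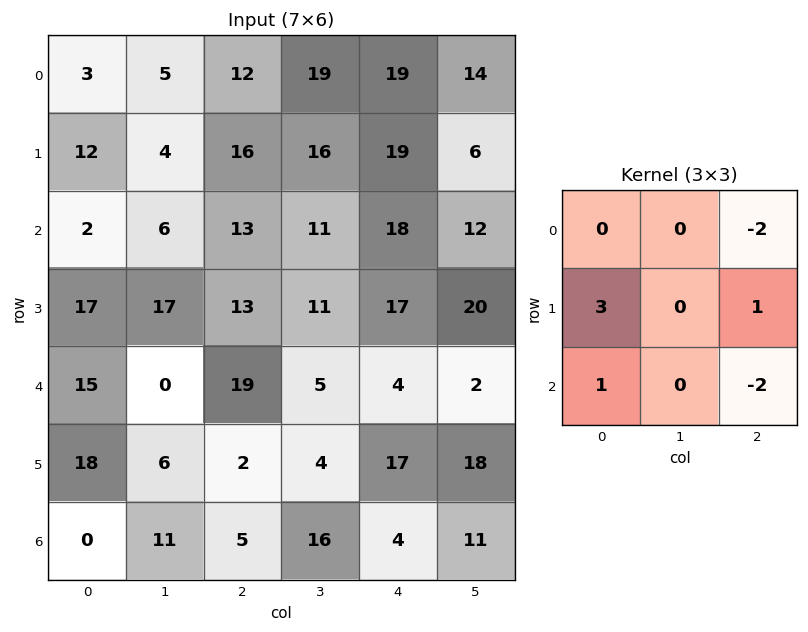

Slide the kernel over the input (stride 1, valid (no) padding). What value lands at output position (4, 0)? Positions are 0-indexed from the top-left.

The receptive field on the input at this output position is [15 0 19 / 18 6 2 / 0 11 5]. Elementwise product with the kernel and sum: 19·-2 + 18·3 + 2·1 + 0·1 + 5·-2.

8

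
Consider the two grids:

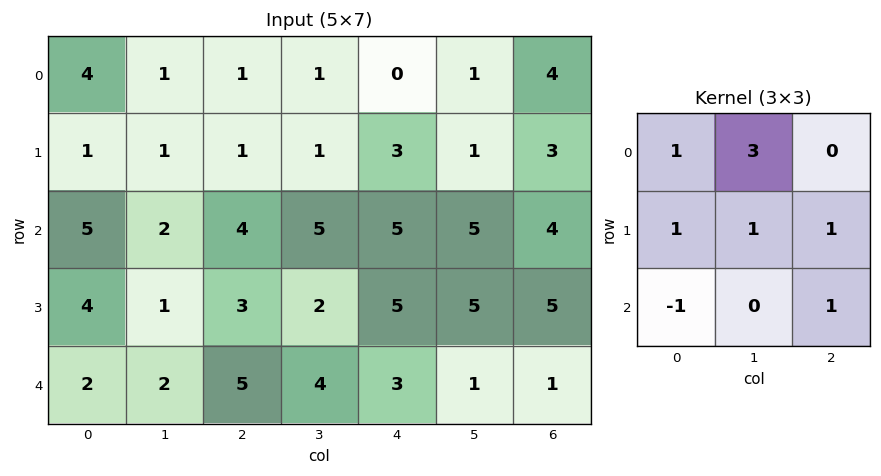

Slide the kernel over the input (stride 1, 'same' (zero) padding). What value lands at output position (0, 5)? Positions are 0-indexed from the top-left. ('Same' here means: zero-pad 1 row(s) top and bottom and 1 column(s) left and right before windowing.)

The receptive field on the zero-padded input at this output position is [0 0 0 / 0 1 4 / 3 1 3]. Elementwise product with the kernel and sum: 0·1 + 0·3 + 0·1 + 1·1 + 4·1 + 3·-1 + 3·1.

5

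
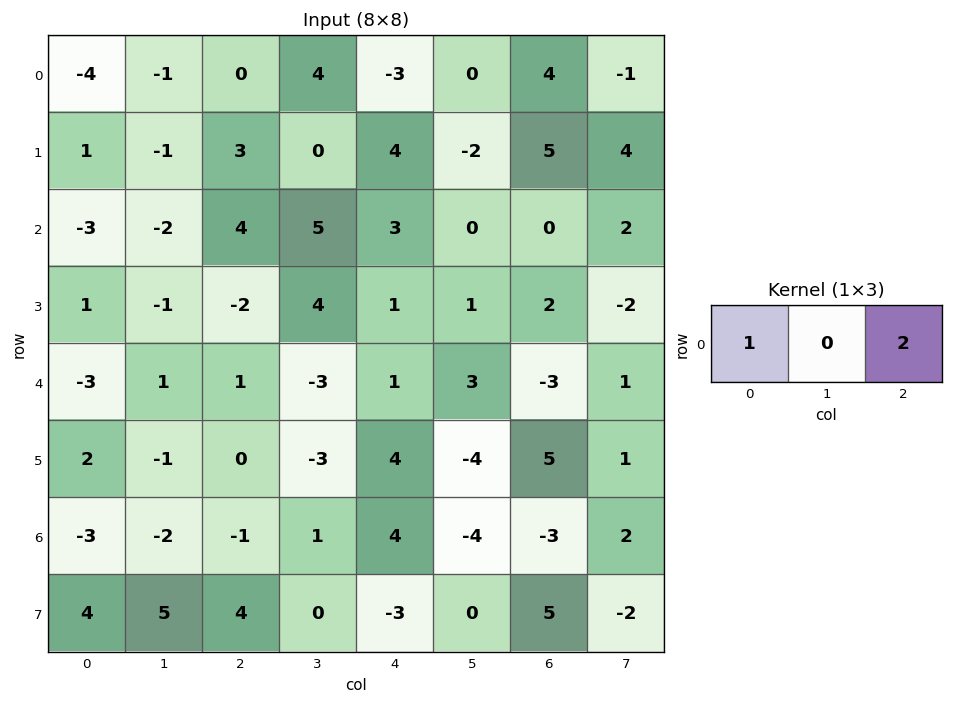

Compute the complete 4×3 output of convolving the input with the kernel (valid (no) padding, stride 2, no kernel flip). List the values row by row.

Output[0,0]: The receptive field on the input at this output position is [-4 -1 0]. Elementwise product with the kernel and sum: -4·1 + 0·2.

-4 -6 5
5 10 3
-1 3 -5
-5 7 -2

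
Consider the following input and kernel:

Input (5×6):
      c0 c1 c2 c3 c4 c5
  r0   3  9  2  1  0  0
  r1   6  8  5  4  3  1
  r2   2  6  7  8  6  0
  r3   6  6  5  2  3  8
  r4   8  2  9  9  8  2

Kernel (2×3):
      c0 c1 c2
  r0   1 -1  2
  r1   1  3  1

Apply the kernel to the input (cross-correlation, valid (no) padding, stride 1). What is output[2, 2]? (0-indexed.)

25

The receptive field on the input at this output position is [7 8 6 / 5 2 3]. Elementwise product with the kernel and sum: 7·1 + 8·-1 + 6·2 + 5·1 + 2·3 + 3·1.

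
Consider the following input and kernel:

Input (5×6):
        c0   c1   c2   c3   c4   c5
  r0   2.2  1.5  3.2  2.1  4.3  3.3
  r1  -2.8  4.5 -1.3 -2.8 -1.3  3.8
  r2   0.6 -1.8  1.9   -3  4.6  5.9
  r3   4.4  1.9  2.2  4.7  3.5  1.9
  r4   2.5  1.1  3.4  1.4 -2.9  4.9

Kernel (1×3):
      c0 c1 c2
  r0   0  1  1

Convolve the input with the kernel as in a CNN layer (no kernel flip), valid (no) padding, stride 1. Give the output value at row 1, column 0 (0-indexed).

3.2

The receptive field on the input at this output position is [-2.8 4.5 -1.3]. Elementwise product with the kernel and sum: 4.5·1 + -1.3·1.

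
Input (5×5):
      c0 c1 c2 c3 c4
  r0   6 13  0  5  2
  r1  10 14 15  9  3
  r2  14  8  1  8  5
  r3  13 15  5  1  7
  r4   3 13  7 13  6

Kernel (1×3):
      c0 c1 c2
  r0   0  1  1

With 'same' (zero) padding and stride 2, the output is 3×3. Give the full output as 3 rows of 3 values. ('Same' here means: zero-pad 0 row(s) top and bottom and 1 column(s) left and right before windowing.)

19 5 2
22 9 5
16 20 6

Output[0,0]: The receptive field on the zero-padded input at this output position is [0 6 13]. Elementwise product with the kernel and sum: 6·1 + 13·1.
Output[0,1]: The receptive field on the zero-padded input at this output position is [13 0 5]. Elementwise product with the kernel and sum: 0·1 + 5·1.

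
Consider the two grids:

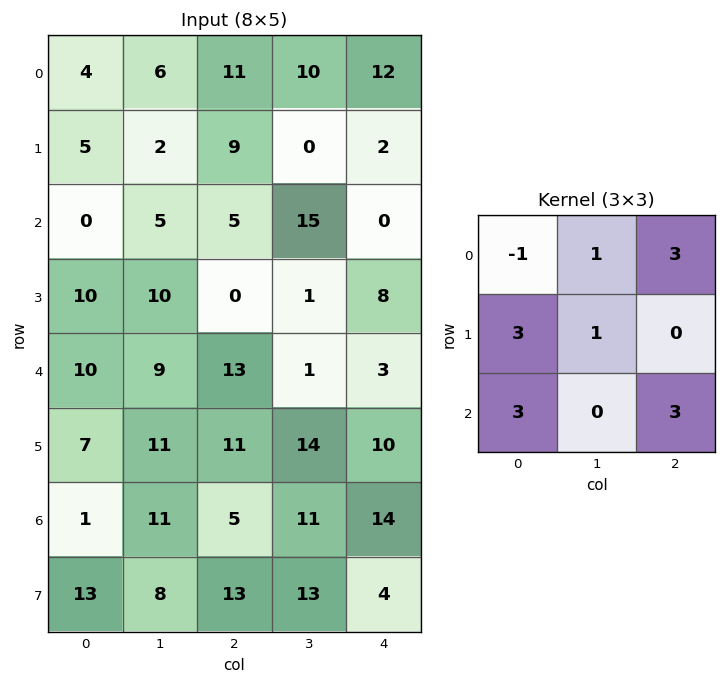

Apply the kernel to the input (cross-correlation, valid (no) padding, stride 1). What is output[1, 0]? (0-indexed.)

The receptive field on the input at this output position is [5 2 9 / 0 5 5 / 10 10 0]. Elementwise product with the kernel and sum: 5·-1 + 2·1 + 9·3 + 0·3 + 5·1 + 10·3 + 0·3.

59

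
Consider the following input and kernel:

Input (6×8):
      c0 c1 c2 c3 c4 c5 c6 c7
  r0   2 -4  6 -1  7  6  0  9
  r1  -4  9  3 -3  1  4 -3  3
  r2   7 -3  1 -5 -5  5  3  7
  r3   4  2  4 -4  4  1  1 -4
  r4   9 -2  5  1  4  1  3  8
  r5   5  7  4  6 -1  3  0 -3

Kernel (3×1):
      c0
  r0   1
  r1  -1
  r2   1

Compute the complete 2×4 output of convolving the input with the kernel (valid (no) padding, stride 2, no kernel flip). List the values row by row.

Output[0,0]: The receptive field on the input at this output position is [2 / -4 / 7]. Elementwise product with the kernel and sum: 2·1 + -4·-1 + 7·1.
Output[0,1]: The receptive field on the input at this output position is [6 / 3 / 1]. Elementwise product with the kernel and sum: 6·1 + 3·-1 + 1·1.

13 4 1 6
12 2 -5 5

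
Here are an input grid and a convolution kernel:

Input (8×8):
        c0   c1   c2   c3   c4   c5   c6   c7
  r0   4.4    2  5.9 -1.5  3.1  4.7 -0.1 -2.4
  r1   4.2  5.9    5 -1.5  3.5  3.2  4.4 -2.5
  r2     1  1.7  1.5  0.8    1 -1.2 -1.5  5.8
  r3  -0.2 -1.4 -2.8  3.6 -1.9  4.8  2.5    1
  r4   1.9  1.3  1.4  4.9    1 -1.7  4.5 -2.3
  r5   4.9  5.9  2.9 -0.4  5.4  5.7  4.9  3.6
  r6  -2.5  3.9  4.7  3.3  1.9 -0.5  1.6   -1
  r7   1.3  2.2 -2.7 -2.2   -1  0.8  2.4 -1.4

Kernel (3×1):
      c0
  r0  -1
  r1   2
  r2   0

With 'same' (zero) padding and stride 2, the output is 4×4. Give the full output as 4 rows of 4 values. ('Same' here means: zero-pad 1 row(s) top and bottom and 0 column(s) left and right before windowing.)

Output[0,0]: The receptive field on the zero-padded input at this output position is [0 / 4.4 / 4.2]. Elementwise product with the kernel and sum: 0·-1 + 4.4·2.

8.8 11.8 6.2 -0.2
-2.2 -2 -1.5 -7.4
4 5.6 3.9 6.5
-9.9 6.5 -1.6 -1.7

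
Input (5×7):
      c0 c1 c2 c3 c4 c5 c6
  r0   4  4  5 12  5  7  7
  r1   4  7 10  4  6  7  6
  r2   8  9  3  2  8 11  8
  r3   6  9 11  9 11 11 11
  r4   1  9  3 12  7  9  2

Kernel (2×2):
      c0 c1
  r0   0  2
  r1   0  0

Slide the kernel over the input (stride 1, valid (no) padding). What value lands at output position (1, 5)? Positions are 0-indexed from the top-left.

12

The receptive field on the input at this output position is [7 6 / 11 8]. Elementwise product with the kernel and sum: 6·2.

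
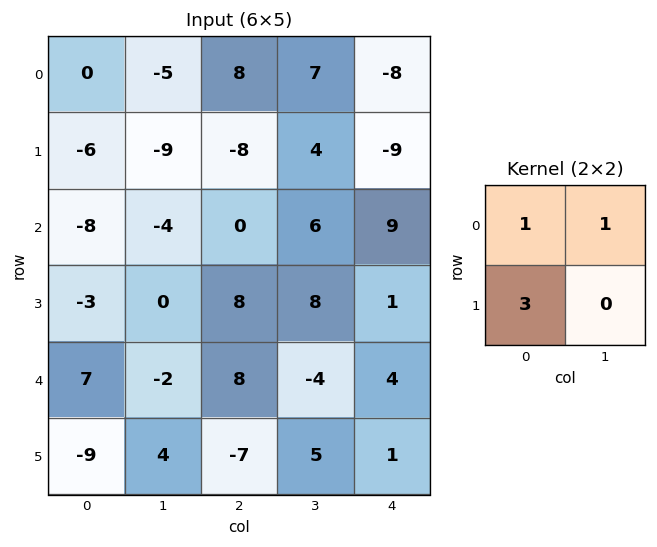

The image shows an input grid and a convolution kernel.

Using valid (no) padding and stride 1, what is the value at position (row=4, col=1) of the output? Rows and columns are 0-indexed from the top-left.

The receptive field on the input at this output position is [-2 8 / 4 -7]. Elementwise product with the kernel and sum: -2·1 + 8·1 + 4·3.

18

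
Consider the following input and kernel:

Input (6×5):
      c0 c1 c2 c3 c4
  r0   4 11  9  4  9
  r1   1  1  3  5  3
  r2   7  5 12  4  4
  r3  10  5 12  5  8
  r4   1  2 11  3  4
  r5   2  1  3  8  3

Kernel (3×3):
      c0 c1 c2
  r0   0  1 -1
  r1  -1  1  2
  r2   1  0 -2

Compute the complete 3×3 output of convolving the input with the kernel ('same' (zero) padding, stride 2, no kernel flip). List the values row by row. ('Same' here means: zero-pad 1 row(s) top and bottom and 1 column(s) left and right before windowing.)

Output[0,0]: The receptive field on the zero-padded input at this output position is [0 0 0 / 0 4 11 / 0 1 1]. Elementwise product with the kernel and sum: 0·1 + 0·-1 + 0·-1 + 4·1 + 11·2 + 0·1 + 1·-2.
Output[0,1]: The receptive field on the zero-padded input at this output position is [0 0 0 / 11 9 4 / 1 3 5]. Elementwise product with the kernel and sum: 0·1 + 0·-1 + 11·-1 + 9·1 + 4·2 + 1·1 + 5·-2.

24 -3 10
7 8 8
8 7 17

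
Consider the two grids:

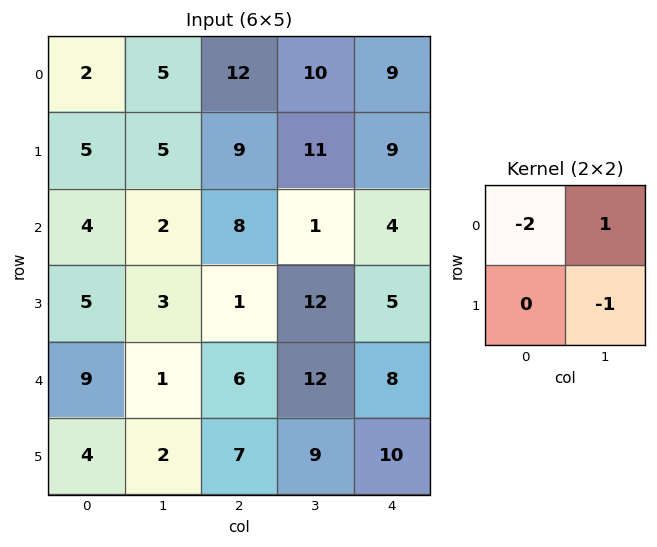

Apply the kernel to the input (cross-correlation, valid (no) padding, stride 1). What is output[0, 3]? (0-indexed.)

The receptive field on the input at this output position is [10 9 / 11 9]. Elementwise product with the kernel and sum: 10·-2 + 9·1 + 9·-1.

-20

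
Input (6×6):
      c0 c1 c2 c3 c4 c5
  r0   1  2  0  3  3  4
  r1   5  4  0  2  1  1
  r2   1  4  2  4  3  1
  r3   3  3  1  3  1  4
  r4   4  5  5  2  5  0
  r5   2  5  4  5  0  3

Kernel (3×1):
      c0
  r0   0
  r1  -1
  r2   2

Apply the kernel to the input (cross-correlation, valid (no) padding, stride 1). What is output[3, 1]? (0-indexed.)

5

The receptive field on the input at this output position is [3 / 5 / 5]. Elementwise product with the kernel and sum: 5·-1 + 5·2.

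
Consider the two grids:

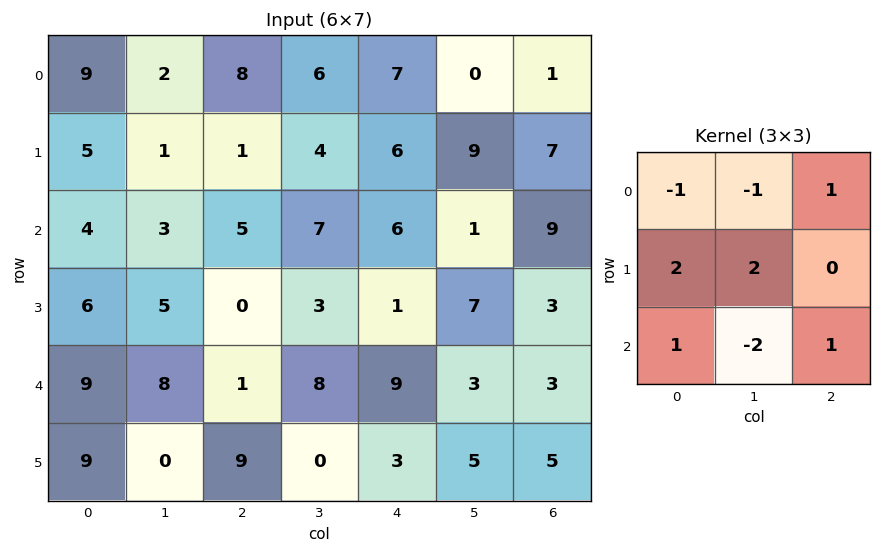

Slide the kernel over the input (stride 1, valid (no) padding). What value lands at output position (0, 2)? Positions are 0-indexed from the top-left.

The receptive field on the input at this output position is [8 6 7 / 1 4 6 / 5 7 6]. Elementwise product with the kernel and sum: 8·-1 + 6·-1 + 7·1 + 1·2 + 4·2 + 5·1 + 7·-2 + 6·1.

0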